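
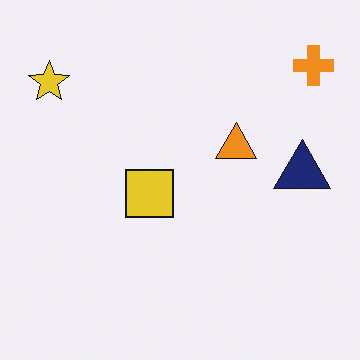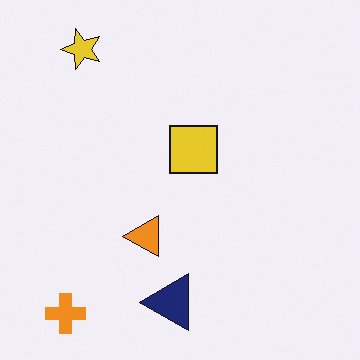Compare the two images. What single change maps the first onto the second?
It was transposed (reflected across the top-left ↔ bottom-right diagonal).

Shapes have swapped their row and column positions — what was in the top-right is now in the bottom-left — a diagonal reflection.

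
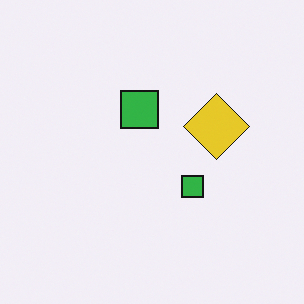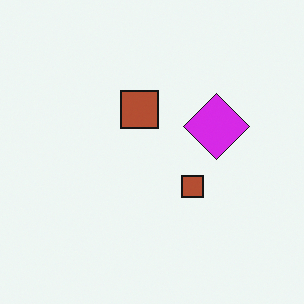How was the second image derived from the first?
The second image is the first hue-shifted by a large amount.

Every shape's color has rotated by the same amount around the hue wheel — a uniform hue shift.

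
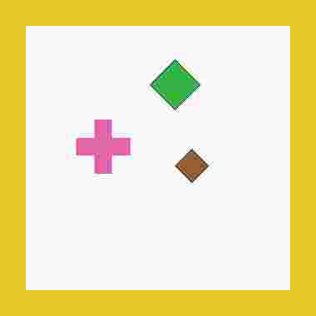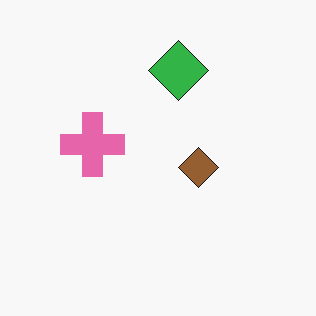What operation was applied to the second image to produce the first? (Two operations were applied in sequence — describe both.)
Degraded with heavy JPEG compression, then framed with a yellow border.

Blocky 8×8 compression artifacts appear around shape edges and the flat background shows ringing — characteristic JPEG degradation. A solid yellow frame runs around the edge of the first image, with the content slightly shrunk inside it.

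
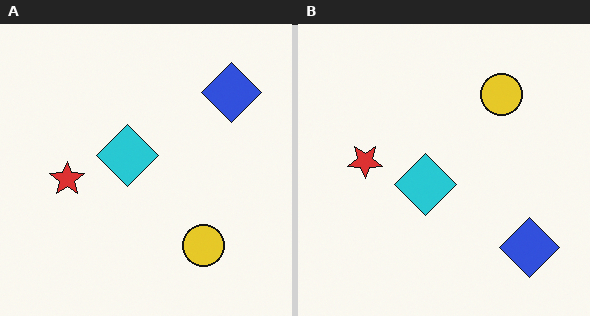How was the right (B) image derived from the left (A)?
Flipped vertically (top ↔ bottom).

The blue diamond is in the top-right of the left (A) image and the bottom-right of the right (B) — shapes on opposite sides of the horizontal midline have swapped in a mirror flip.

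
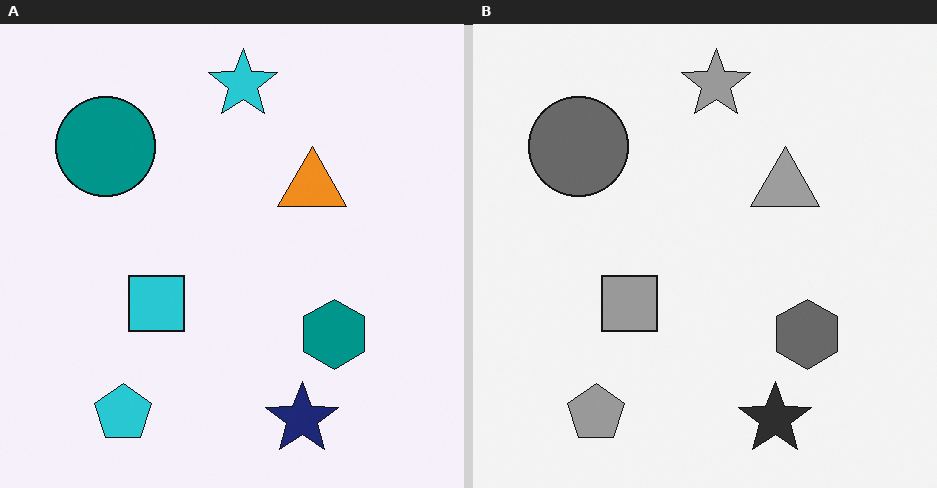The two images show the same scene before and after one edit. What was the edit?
The transformation is: converted to grayscale.

All color is removed — every shape is now a shade of grey.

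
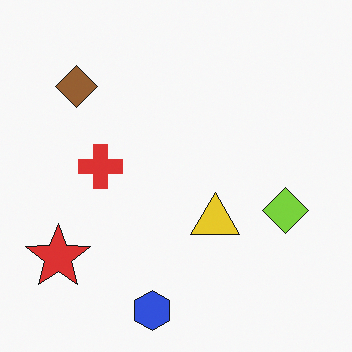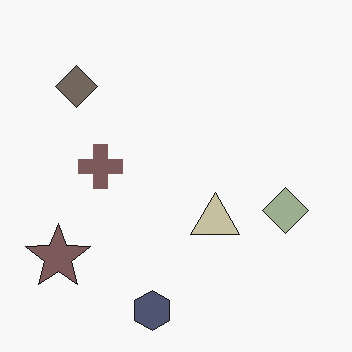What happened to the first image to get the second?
The second image is the first heavily desaturated.

All colors are more muted and greyish — a global saturation change.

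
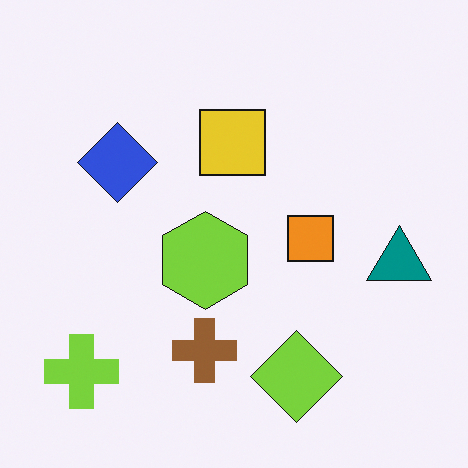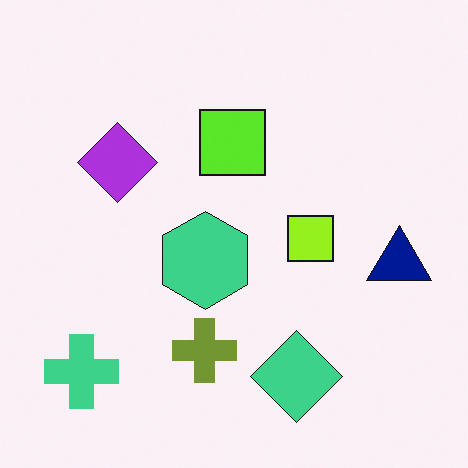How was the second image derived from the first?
This is the original image hue-shifted slightly.

Every shape's color has rotated by the same amount around the hue wheel — a uniform hue shift.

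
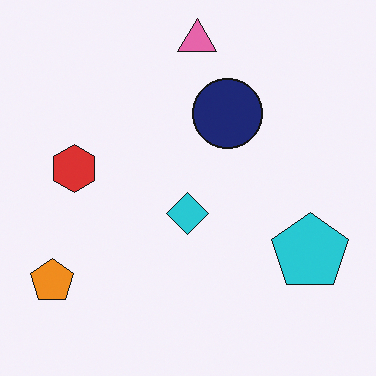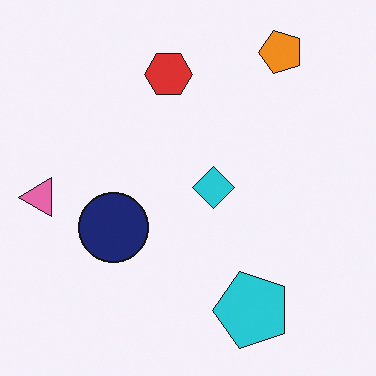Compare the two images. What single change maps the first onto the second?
The transformation is: transposed (reflected across the top-left ↔ bottom-right diagonal).

Shapes have swapped their row and column positions — what was in the top-right is now in the bottom-left — a diagonal reflection.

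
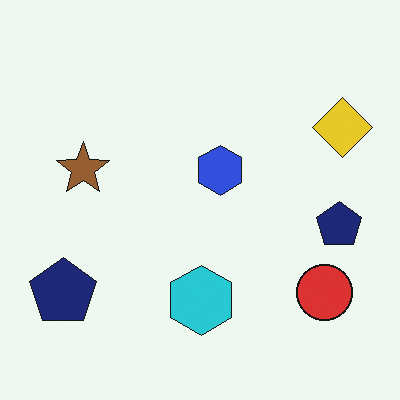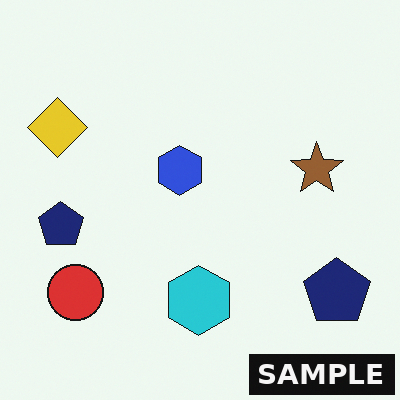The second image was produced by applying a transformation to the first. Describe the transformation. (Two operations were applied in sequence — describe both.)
It was flipped horizontally (left ↔ right), then watermarked with the text "SAMPLE" in the lower-right corner.

The yellow diamond is in the top-right of the first image and the top-left of the second — shapes on opposite sides of the vertical midline have swapped in a mirror flip. A dark label reading "SAMPLE" appears in the lower-right corner.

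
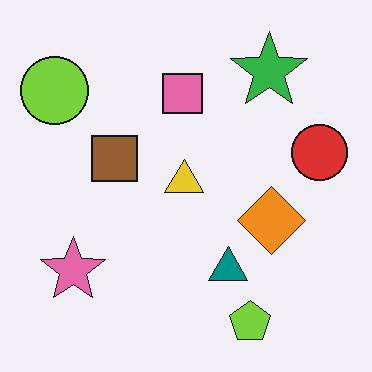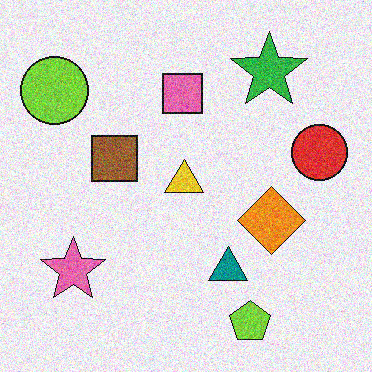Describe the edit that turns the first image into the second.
The transformation is: degraded with moderate additive noise.

Random speckle covers the whole image, including the flat background.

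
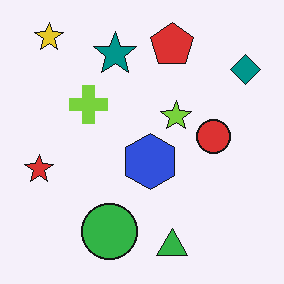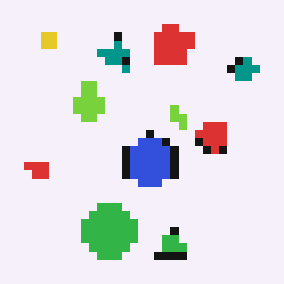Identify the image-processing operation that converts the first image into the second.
Pixelated into visible square blocks.

Shapes are reduced to large square blocks; fine edges and outlines are lost — a downscale-then-upscale (mosaic) effect.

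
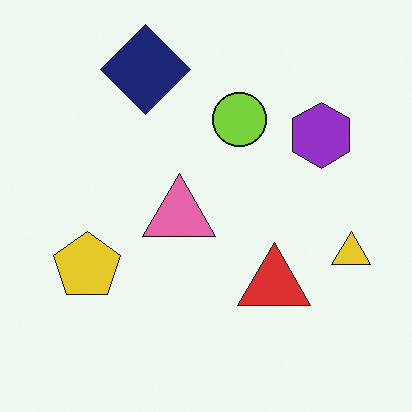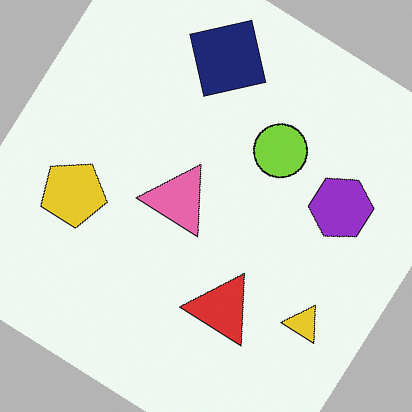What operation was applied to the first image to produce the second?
The transformation is: rotated clockwise by a large amount — several tens of degrees.

Every shape is tilted by the same angle and the image corners show triangular fill wedges — a whole-image rotation by a non-right angle.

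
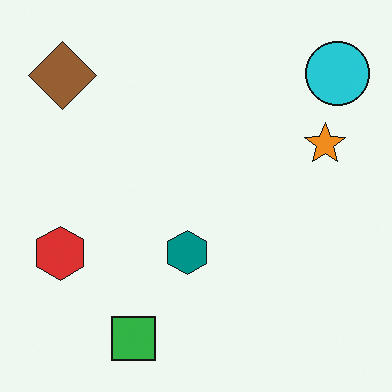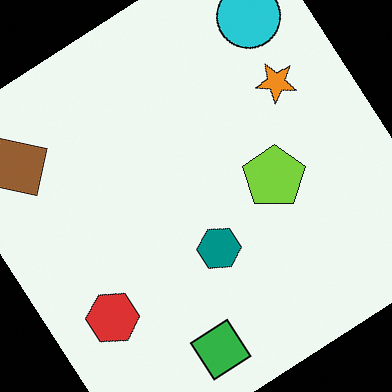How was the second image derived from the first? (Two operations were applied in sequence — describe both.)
This is the original image rotated counter-clockwise by a large amount — several tens of degrees, then overlaid with an additional lime pentagon.

Every shape is tilted by the same angle and the image corners show triangular fill wedges — a whole-image rotation by a non-right angle. A lime pentagon appears in the second image that is absent from the first.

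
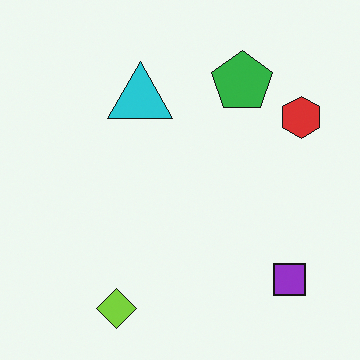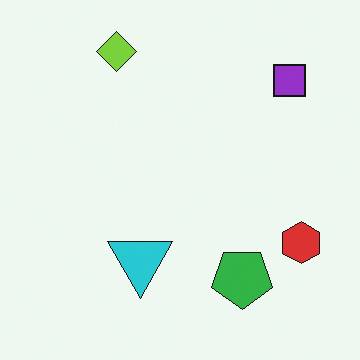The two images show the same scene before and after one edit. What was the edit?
The image was flipped vertically (top ↔ bottom).

The lime diamond is in the bottom-left of the first image and the top-left of the second — shapes on opposite sides of the horizontal midline have swapped in a mirror flip.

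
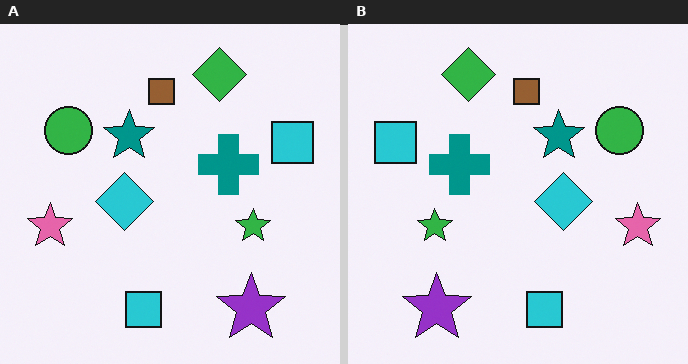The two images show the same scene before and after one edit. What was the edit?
Flipped horizontally (left ↔ right).

The pink star is in the left of the left (A) image and the right of the right (B) — shapes on opposite sides of the vertical midline have swapped in a mirror flip.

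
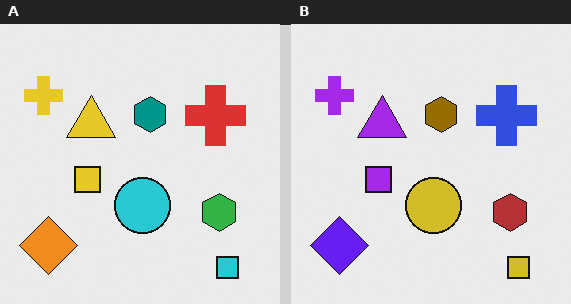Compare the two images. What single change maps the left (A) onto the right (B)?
The right (B) image is the left (A) hue-shifted by a large amount.

Every shape's color has rotated by the same amount around the hue wheel — a uniform hue shift.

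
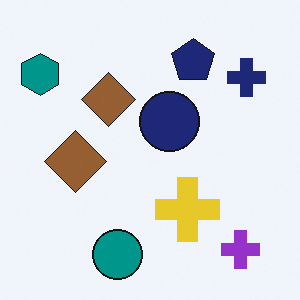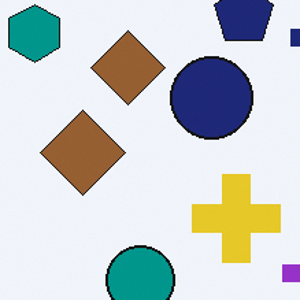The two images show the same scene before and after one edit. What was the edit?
This is the original image cropped slightly and scaled back up.

The visible shapes are larger and the field of view is narrower; shapes near the original edges may be partly or wholly outside the frame — a crop-and-rescale.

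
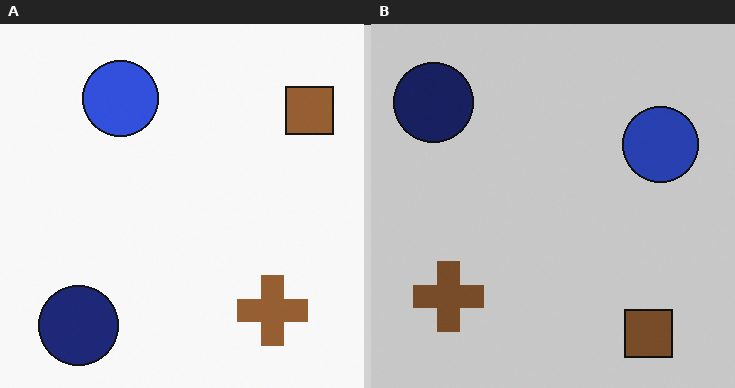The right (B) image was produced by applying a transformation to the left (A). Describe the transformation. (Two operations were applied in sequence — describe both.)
This is the original image rotated 90° clockwise, then slightly darkened.

The brown square sits in the top-right of the left (A) image and the bottom-right of the right (B) — consistent with a whole-image 90° clockwise rotation. Every pixel — background and shapes alike — is uniformly darkened.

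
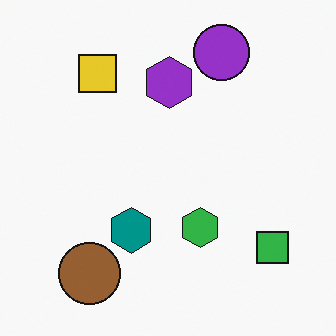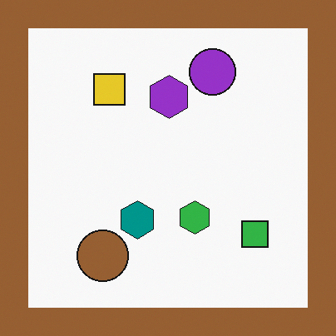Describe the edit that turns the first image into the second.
It was framed with a brown border.

A solid brown frame runs around the edge of the second image, with the content slightly shrunk inside it.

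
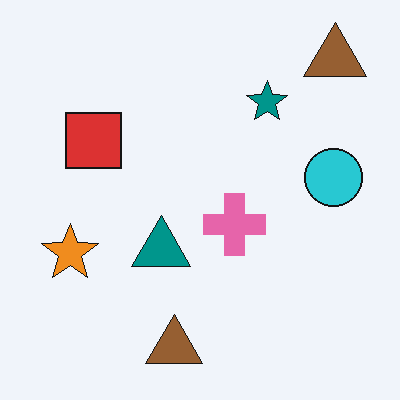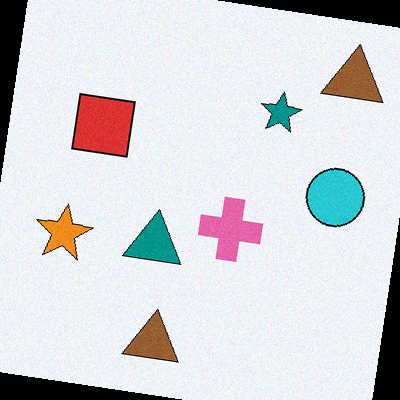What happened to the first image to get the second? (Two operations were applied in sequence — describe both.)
Degraded with a light layer of grain, then rotated clockwise by a slight angle.

Random speckle covers the whole image, including the flat background. Every shape is tilted by the same angle and the image corners show triangular fill wedges — a whole-image rotation by a non-right angle.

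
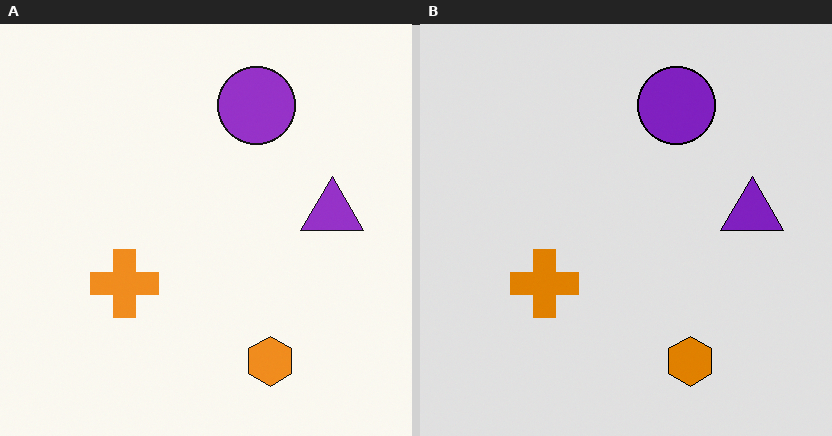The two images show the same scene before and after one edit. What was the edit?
This is the original image posterized to a reduced palette.

Each flat color has snapped to a coarser quantized level — most visibly, the near-white background has dropped to a flat grey.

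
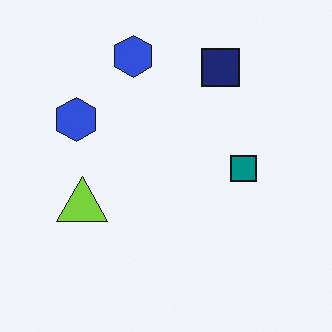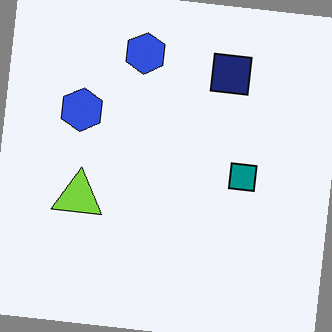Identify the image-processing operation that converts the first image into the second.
The image was rotated clockwise by a few degrees.

Every shape is tilted by the same angle and the image corners show triangular fill wedges — a whole-image rotation by a non-right angle.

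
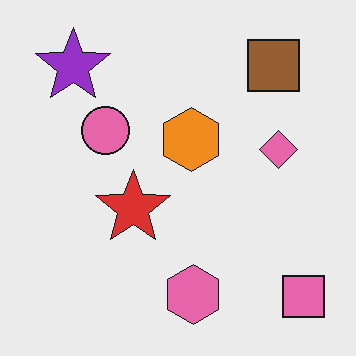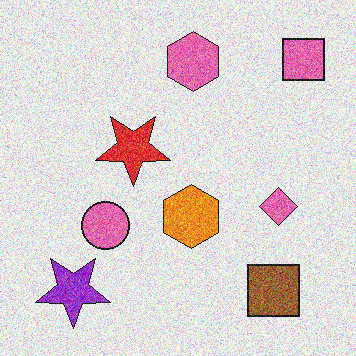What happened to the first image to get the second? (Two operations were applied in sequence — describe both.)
This is the original image degraded with a thick layer of grain, then flipped vertically (top ↔ bottom).

Random speckle covers the whole image, including the flat background. The pink square is in the bottom-right of the first image and the top-right of the second — shapes on opposite sides of the horizontal midline have swapped in a mirror flip.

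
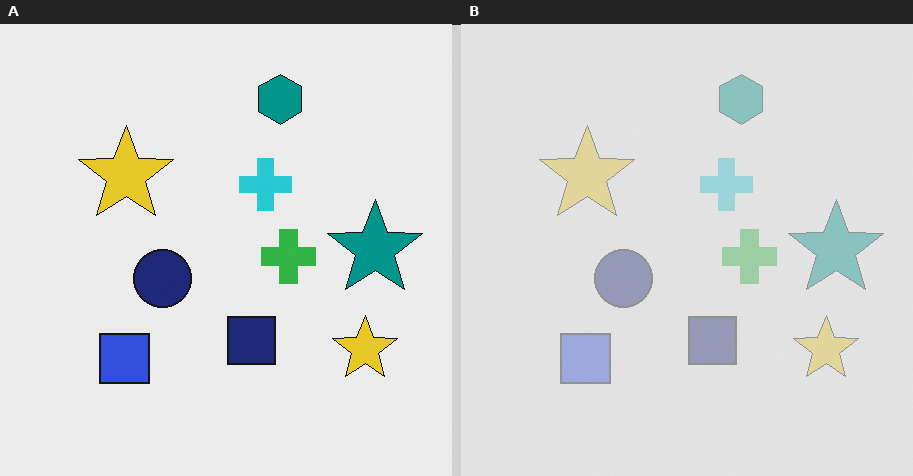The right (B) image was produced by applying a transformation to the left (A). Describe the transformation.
The transformation is: washed out (contrast reduced).

Tones are pushed toward mid-grey across the whole image — a global contrast change.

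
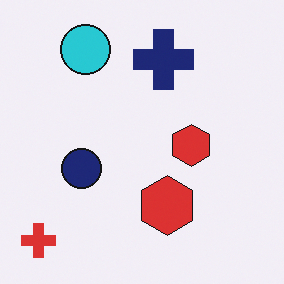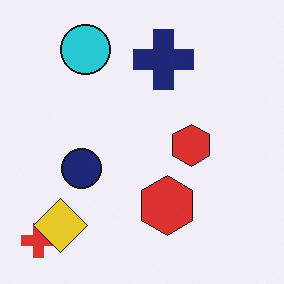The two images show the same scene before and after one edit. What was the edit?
This is the original image overlaid with an additional yellow diamond.

A yellow diamond appears in the second image that is absent from the first.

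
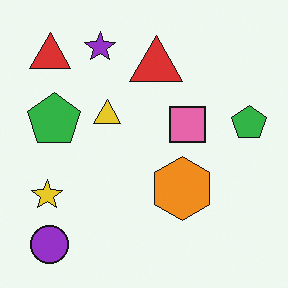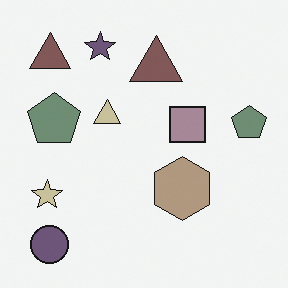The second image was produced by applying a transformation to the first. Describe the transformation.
Made much more muted (saturation change).

All colors are more muted and greyish — a global saturation change.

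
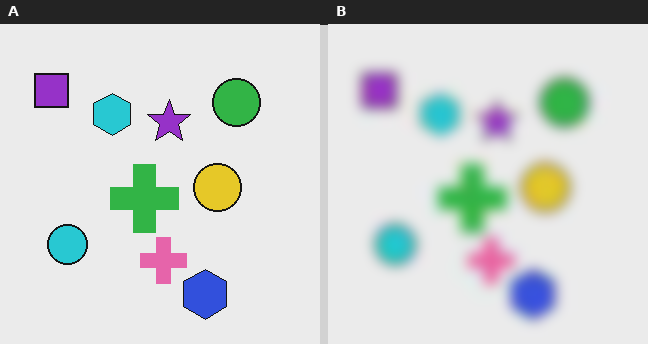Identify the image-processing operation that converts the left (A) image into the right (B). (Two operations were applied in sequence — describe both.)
The right (B) image is the left (A) heavily JPEG-compressed with obvious blocking artifacts, then strongly gaussian-blurred.

Blocky 8×8 compression artifacts appear around shape edges and the flat background shows ringing — characteristic JPEG degradation. Shape edges and outlines are uniformly softened across the whole image.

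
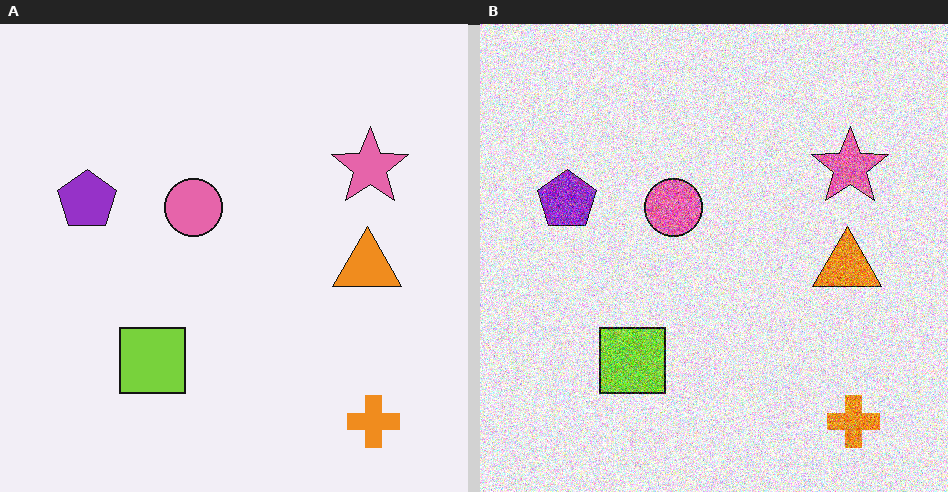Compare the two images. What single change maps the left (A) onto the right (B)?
Degraded with strong gaussian noise.

Random speckle covers the whole image, including the flat background.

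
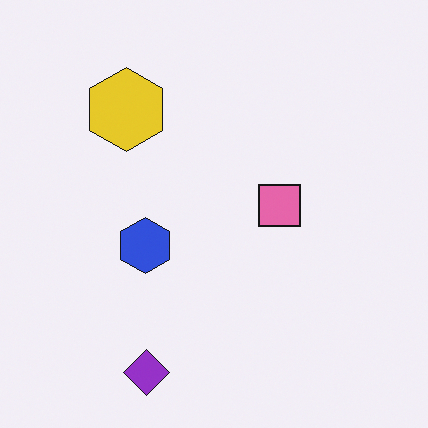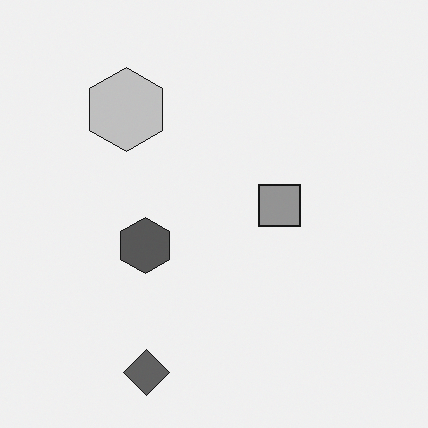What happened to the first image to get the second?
The image was converted to grayscale.

All color is removed — every shape is now a shade of grey.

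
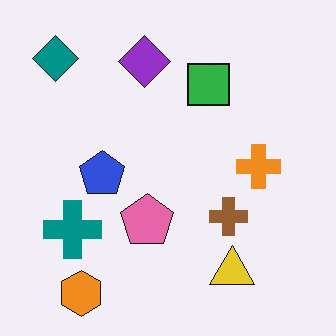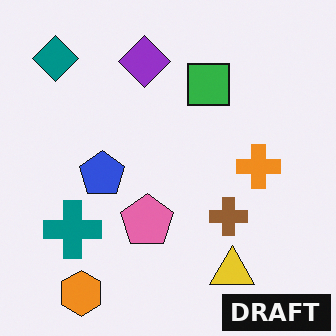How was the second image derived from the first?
The transformation is: watermarked with the text "DRAFT" in the lower-right corner.

A dark label reading "DRAFT" appears in the lower-right corner.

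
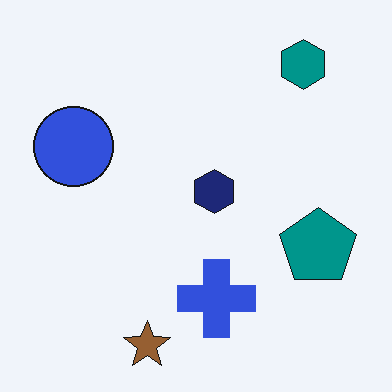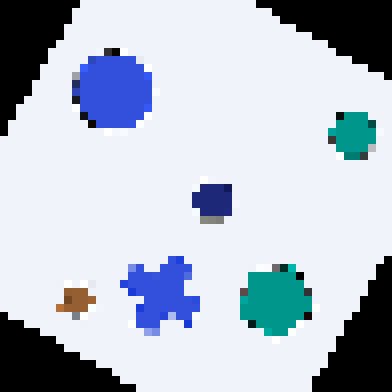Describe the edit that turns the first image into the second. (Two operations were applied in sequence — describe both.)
The image was rotated clockwise by a clearly visible amount, then pixelated into visible square blocks.

Every shape is tilted by the same angle and the image corners show triangular fill wedges — a whole-image rotation by a non-right angle. Shapes are reduced to large square blocks; fine edges and outlines are lost — a downscale-then-upscale (mosaic) effect.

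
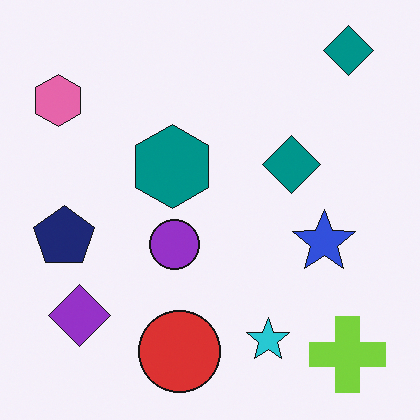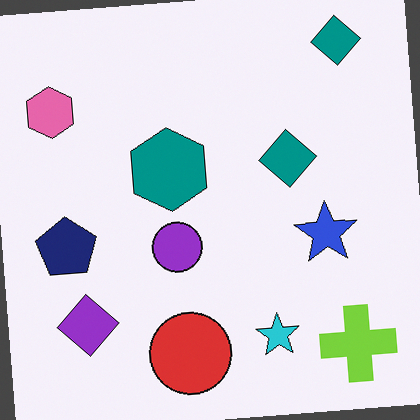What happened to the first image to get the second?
The image was rotated counter-clockwise by a small amount.

Every shape is tilted by the same angle and the image corners show triangular fill wedges — a whole-image rotation by a non-right angle.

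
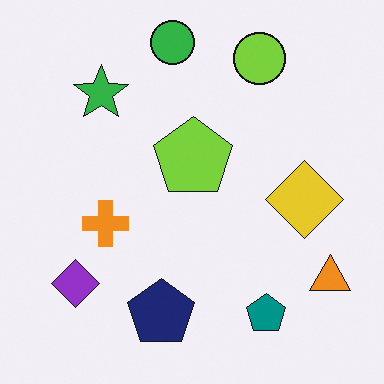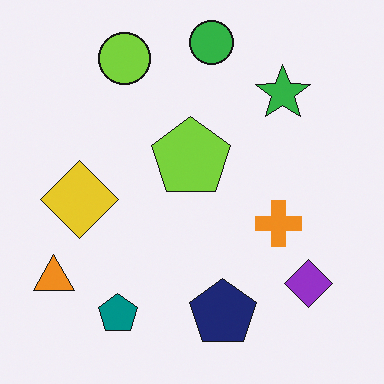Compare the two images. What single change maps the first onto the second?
The image was flipped horizontally (left ↔ right).

The orange triangle is in the bottom-right of the first image and the bottom-left of the second — shapes on opposite sides of the vertical midline have swapped in a mirror flip.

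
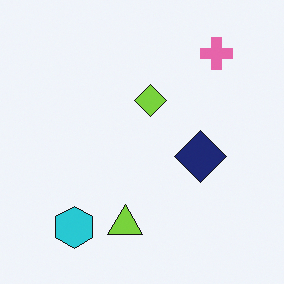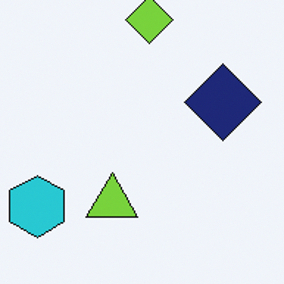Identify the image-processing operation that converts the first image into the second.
The transformation is: cropped to a modestly smaller region and rescaled.

The visible shapes are larger and the field of view is narrower; shapes near the original edges may be partly or wholly outside the frame — a crop-and-rescale.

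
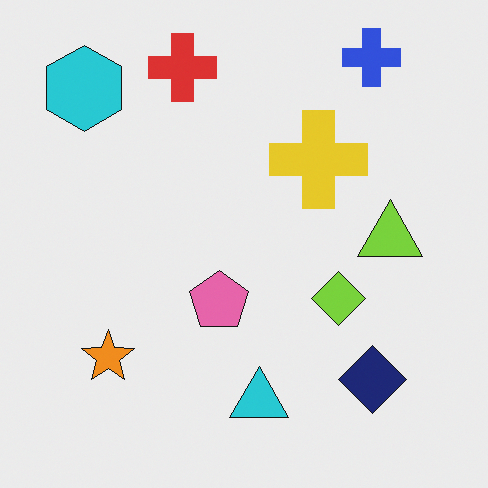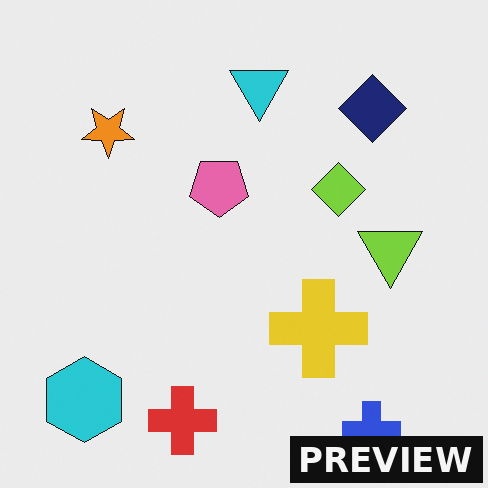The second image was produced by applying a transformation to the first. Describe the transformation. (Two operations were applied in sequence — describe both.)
This is the original image flipped vertically (top ↔ bottom), then watermarked with the text "PREVIEW" in the lower-right corner.

The blue cross is in the top-right of the first image and the bottom-right of the second — shapes on opposite sides of the horizontal midline have swapped in a mirror flip. A dark label reading "PREVIEW" appears in the lower-right corner.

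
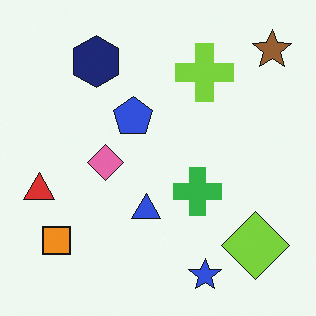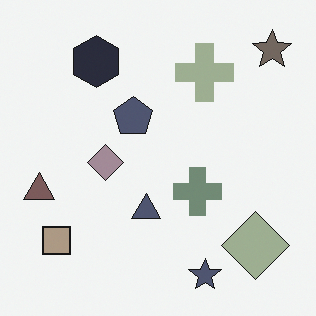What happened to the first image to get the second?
The transformation is: heavily desaturated.

All colors are more muted and greyish — a global saturation change.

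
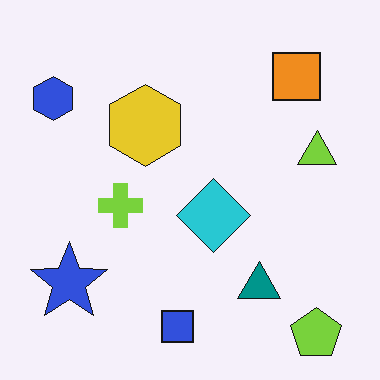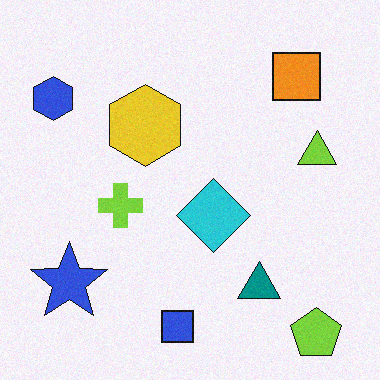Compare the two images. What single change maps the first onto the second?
It was degraded with a light layer of grain.

Random speckle covers the whole image, including the flat background.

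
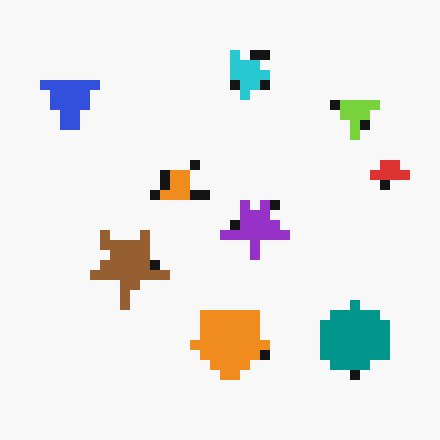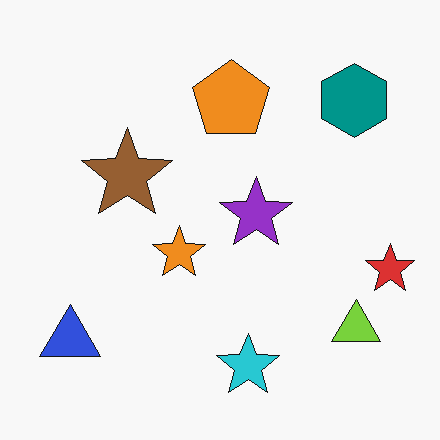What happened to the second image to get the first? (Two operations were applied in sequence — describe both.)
Flipped vertically (top ↔ bottom), then heavily pixelated into large blocks.

The cyan star is in the bottom of the second image and the top of the first — shapes on opposite sides of the horizontal midline have swapped in a mirror flip. Shapes are reduced to large square blocks; fine edges and outlines are lost — a downscale-then-upscale (mosaic) effect.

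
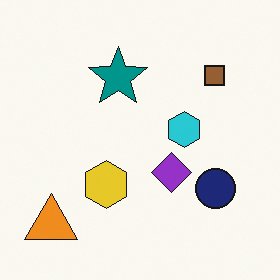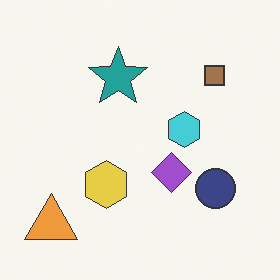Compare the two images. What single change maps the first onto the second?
It was given slightly reduced contrast.

Tones are pushed toward mid-grey across the whole image — a global contrast change.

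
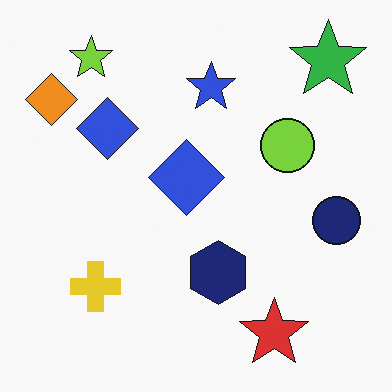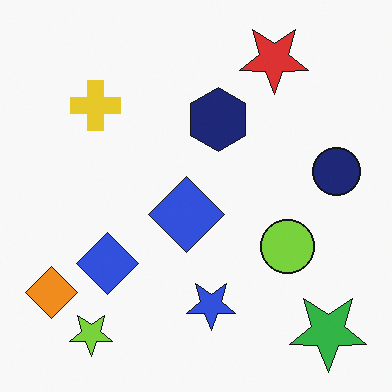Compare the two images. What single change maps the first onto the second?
It was flipped vertically (top ↔ bottom).

The lime star is in the top-left of the first image and the bottom-left of the second — shapes on opposite sides of the horizontal midline have swapped in a mirror flip.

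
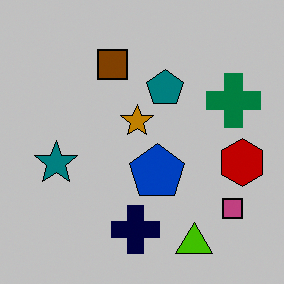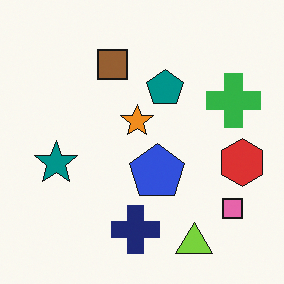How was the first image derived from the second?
The transformation is: heavily posterized to just a handful of flat colors.

Each flat color has snapped to a coarser quantized level — most visibly, the near-white background has dropped to a flat grey.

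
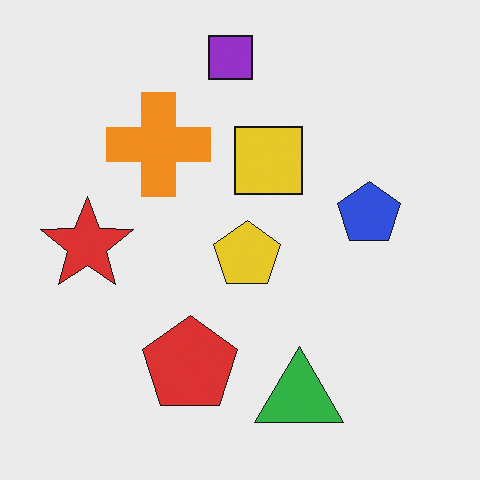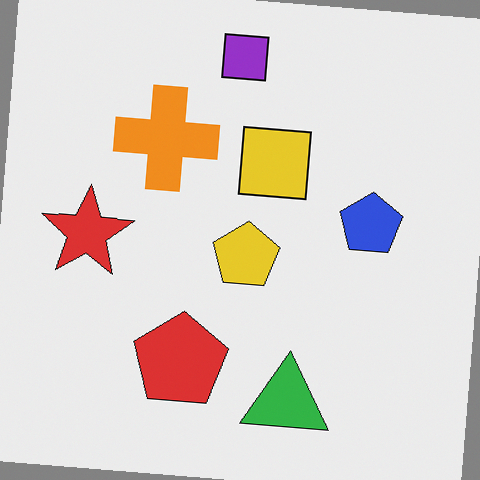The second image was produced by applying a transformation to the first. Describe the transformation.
The image was rotated clockwise by a few degrees.

Every shape is tilted by the same angle and the image corners show triangular fill wedges — a whole-image rotation by a non-right angle.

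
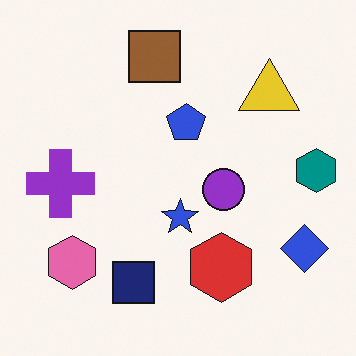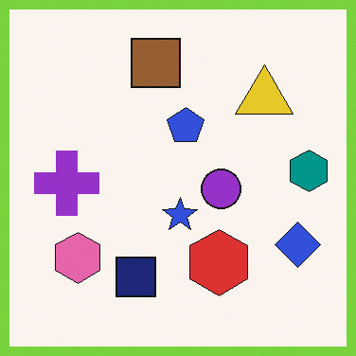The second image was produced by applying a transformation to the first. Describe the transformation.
The second image is the first framed with a lime border.

A solid lime frame runs around the edge of the second image, with the content slightly shrunk inside it.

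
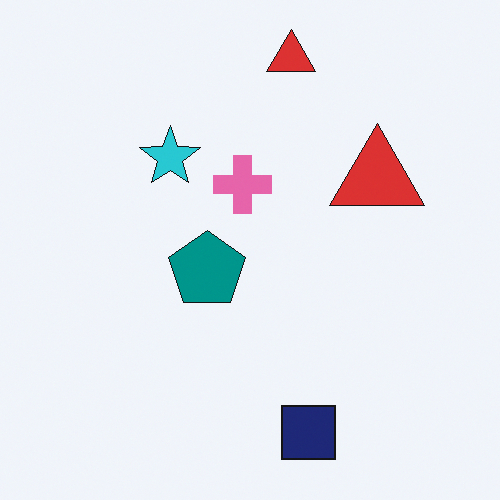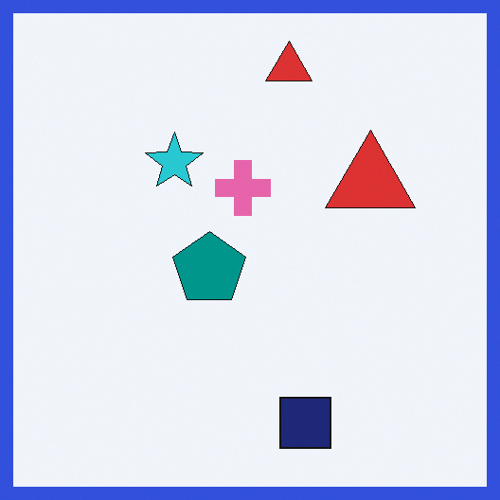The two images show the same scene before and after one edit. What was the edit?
This is the original image framed with a blue border.

A solid blue frame runs around the edge of the second image, with the content slightly shrunk inside it.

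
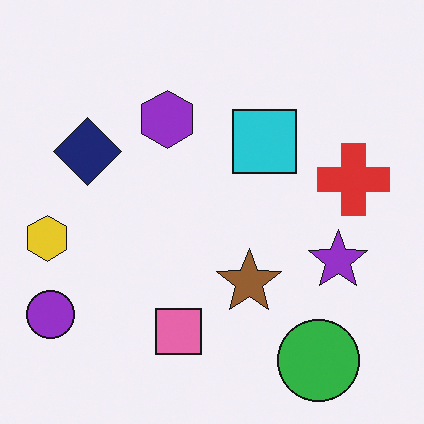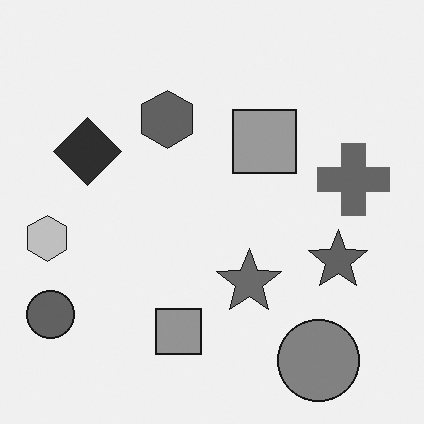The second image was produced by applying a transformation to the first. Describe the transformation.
The image was converted to grayscale.

All color is removed — every shape is now a shade of grey.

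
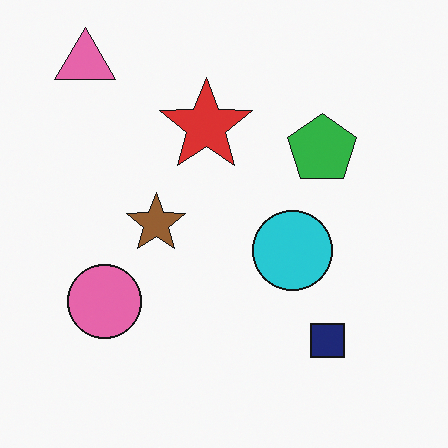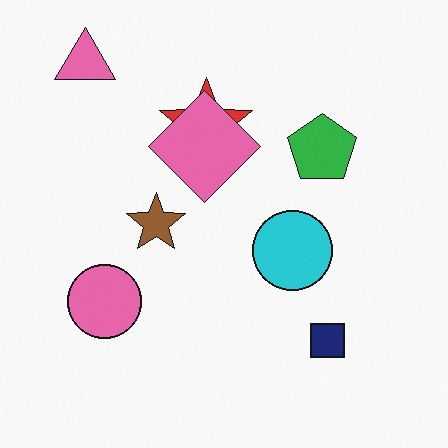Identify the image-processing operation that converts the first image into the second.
The transformation is: overlaid with an additional pink diamond.

A pink diamond appears in the second image that is absent from the first.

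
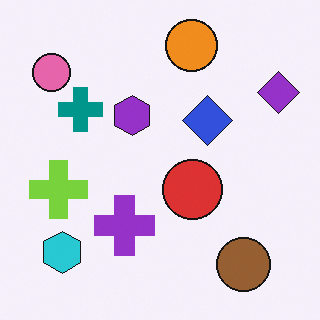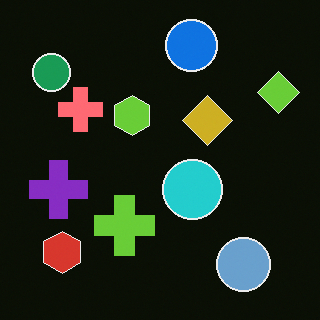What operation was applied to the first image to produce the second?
The second image is the first color-inverted (negative).

The light background has become dark and every shape's color is its complement — a photographic negative.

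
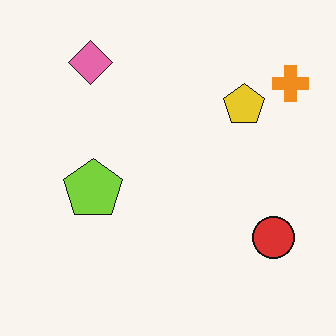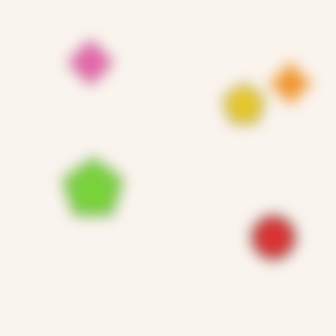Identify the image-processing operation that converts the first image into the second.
It was heavily blurred.

Shape edges and outlines are uniformly softened across the whole image.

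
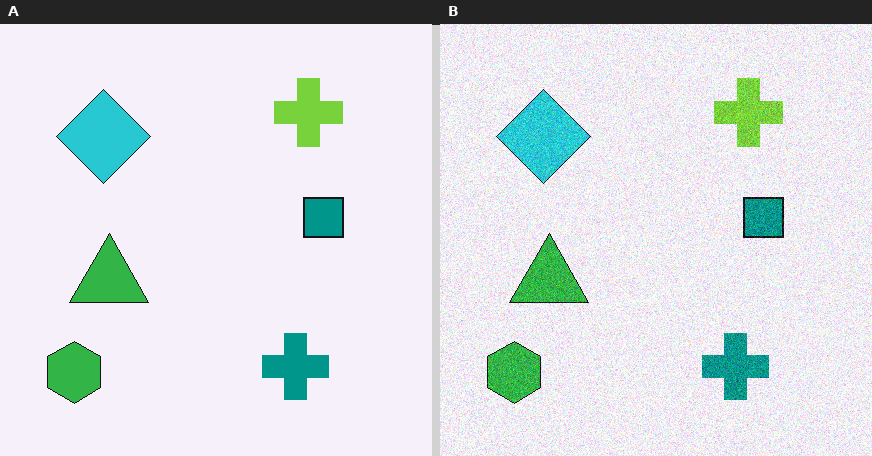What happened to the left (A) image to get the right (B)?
Degraded with visible gaussian noise.

Random speckle covers the whole image, including the flat background.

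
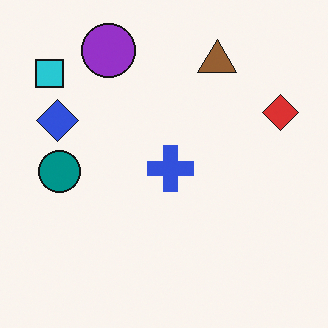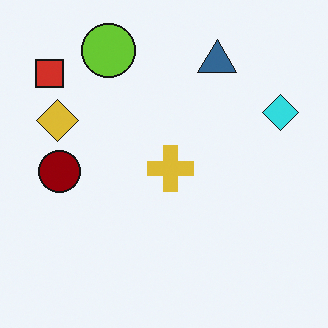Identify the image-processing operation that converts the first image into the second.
The second image is the first hue-shifted through roughly half the color wheel.

Every shape's color has rotated by the same amount around the hue wheel — a uniform hue shift.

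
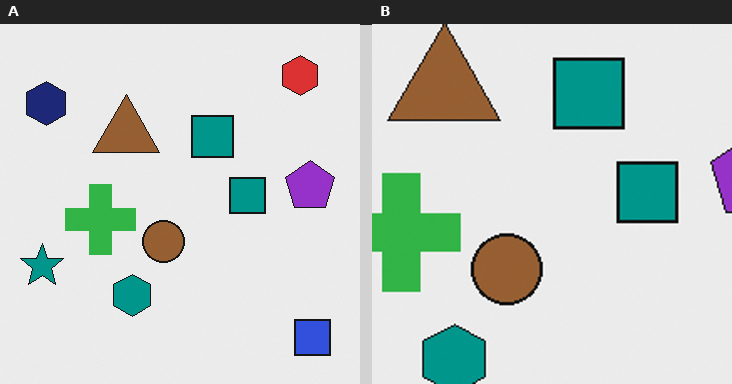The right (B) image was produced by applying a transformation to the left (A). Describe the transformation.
The image was cropped to a noticeably smaller region and rescaled.

The visible shapes are larger and the field of view is narrower; shapes near the original edges may be partly or wholly outside the frame — a crop-and-rescale.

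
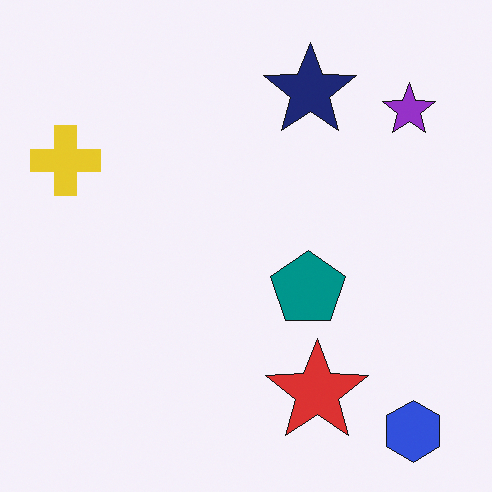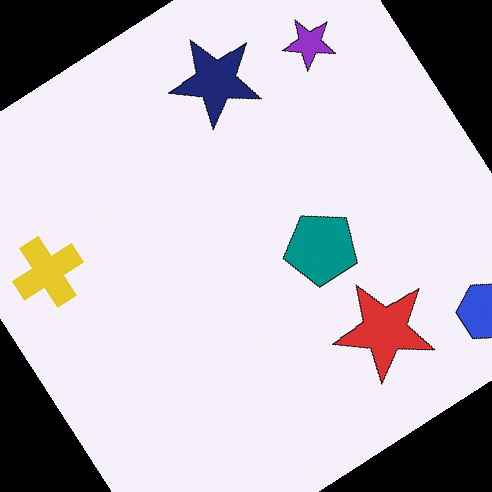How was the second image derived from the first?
It was rotated counter-clockwise by a large amount — several tens of degrees.

Every shape is tilted by the same angle and the image corners show triangular fill wedges — a whole-image rotation by a non-right angle.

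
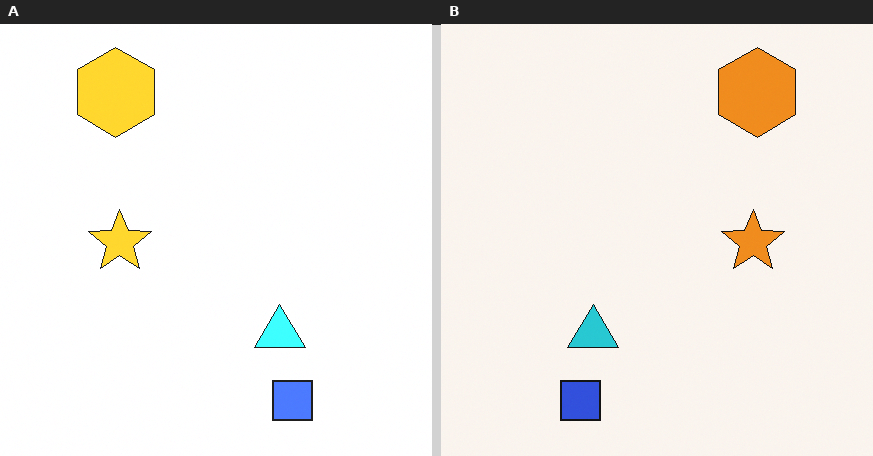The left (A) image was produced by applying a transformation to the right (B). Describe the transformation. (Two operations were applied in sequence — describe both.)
It was flipped horizontally (left ↔ right), then noticeably brightened.

The orange hexagon is in the top-right of the right (B) image and the top-left of the left (A) — shapes on opposite sides of the vertical midline have swapped in a mirror flip. Every pixel — background and shapes alike — is uniformly brightened.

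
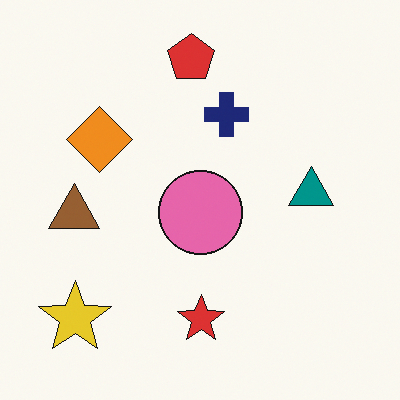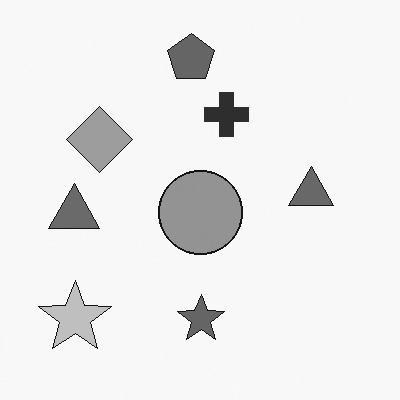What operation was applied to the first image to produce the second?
The image was converted to grayscale.

All color is removed — every shape is now a shade of grey.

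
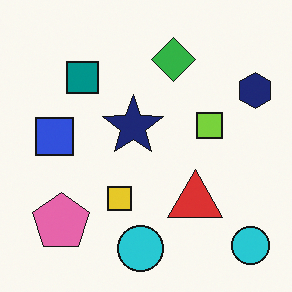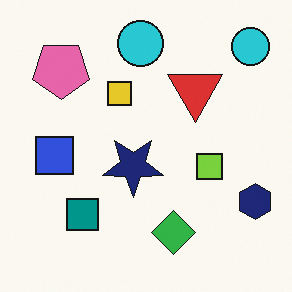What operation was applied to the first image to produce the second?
The transformation is: flipped vertically (top ↔ bottom).

The green diamond is in the top of the first image and the bottom of the second — shapes on opposite sides of the horizontal midline have swapped in a mirror flip.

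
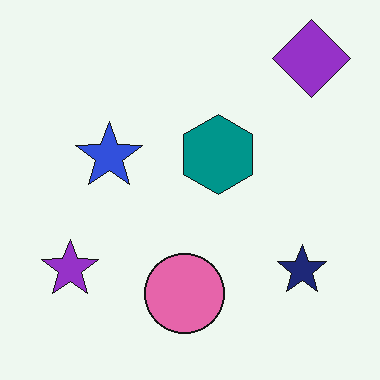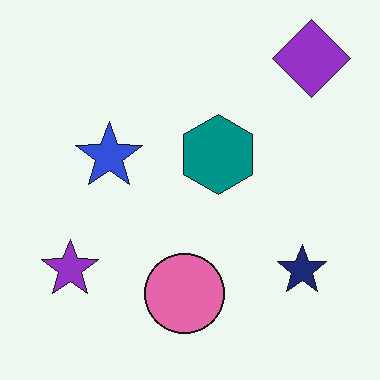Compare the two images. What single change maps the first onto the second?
This is the original image given moderate JPEG compression.

Blocky 8×8 compression artifacts appear around shape edges and the flat background shows ringing — characteristic JPEG degradation.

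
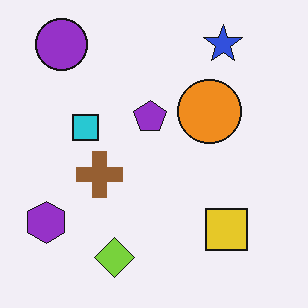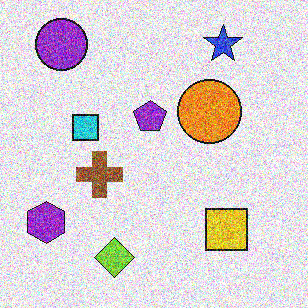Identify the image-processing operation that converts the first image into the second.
The image was degraded with heavy additive noise.

Random speckle covers the whole image, including the flat background.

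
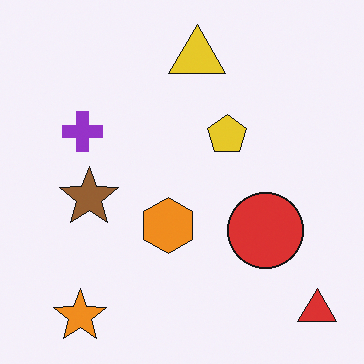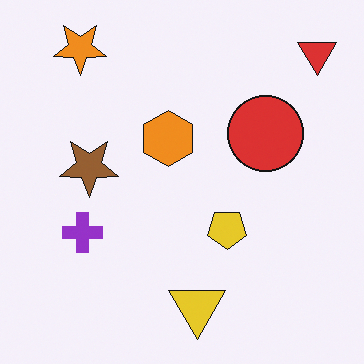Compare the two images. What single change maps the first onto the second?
It was flipped vertically (top ↔ bottom).

The orange star is in the bottom-left of the first image and the top-left of the second — shapes on opposite sides of the horizontal midline have swapped in a mirror flip.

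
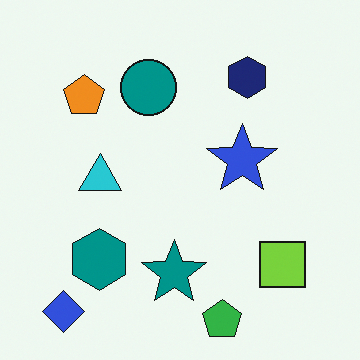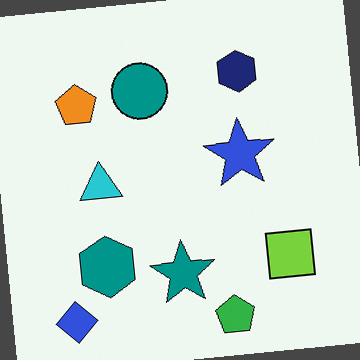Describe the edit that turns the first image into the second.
Rotated counter-clockwise by a slight angle.

Every shape is tilted by the same angle and the image corners show triangular fill wedges — a whole-image rotation by a non-right angle.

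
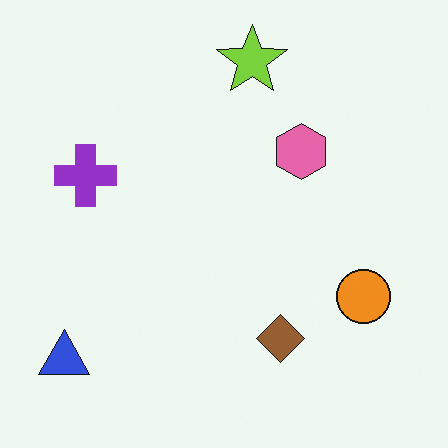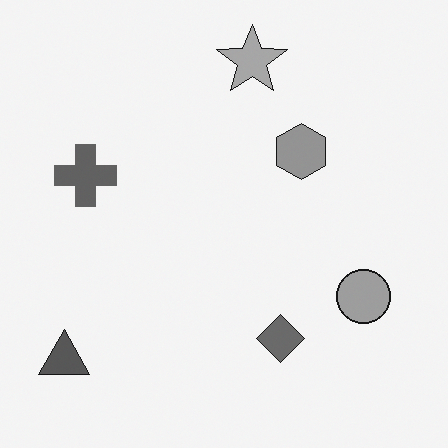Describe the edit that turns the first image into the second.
It was converted to grayscale.

All color is removed — every shape is now a shade of grey.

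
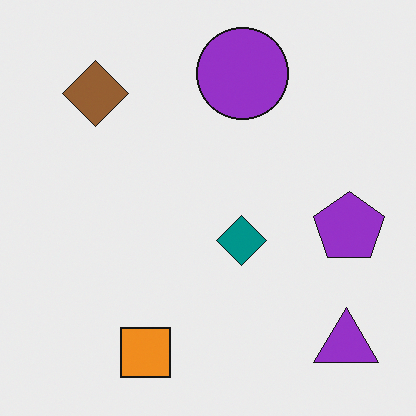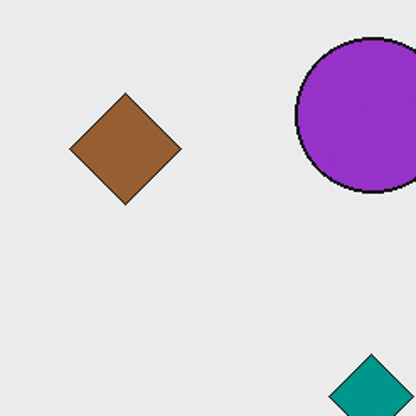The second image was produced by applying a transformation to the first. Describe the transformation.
This is the original image cropped tightly and scaled back up.

The visible shapes are larger and the field of view is narrower; shapes near the original edges may be partly or wholly outside the frame — a crop-and-rescale.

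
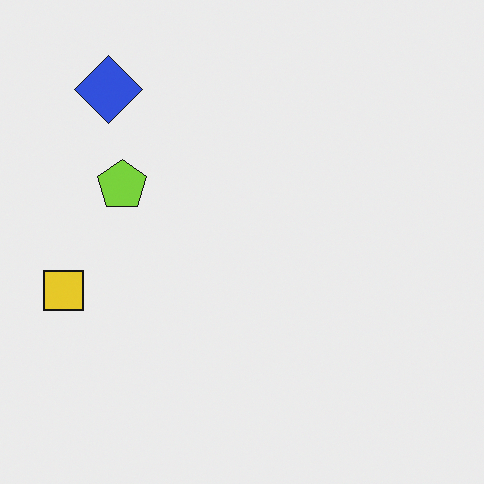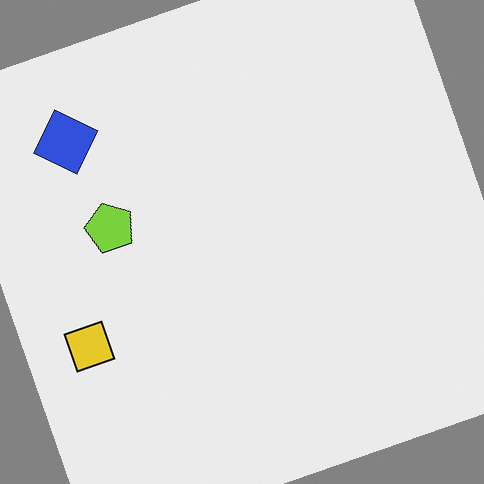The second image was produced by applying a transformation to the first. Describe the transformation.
The image was rotated counter-clockwise by a moderate amount.

Every shape is tilted by the same angle and the image corners show triangular fill wedges — a whole-image rotation by a non-right angle.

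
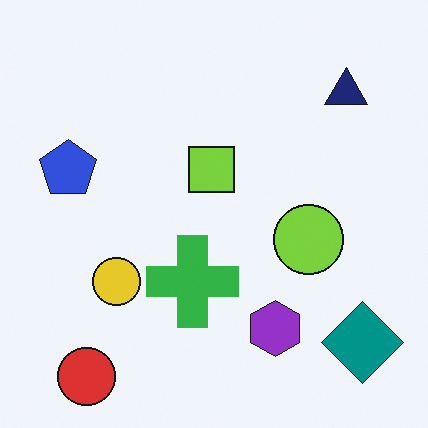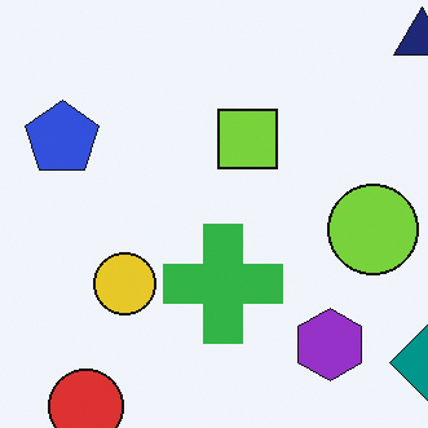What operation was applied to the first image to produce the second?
The second image is the first cropped slightly and scaled back up.

The visible shapes are larger and the field of view is narrower; shapes near the original edges may be partly or wholly outside the frame — a crop-and-rescale.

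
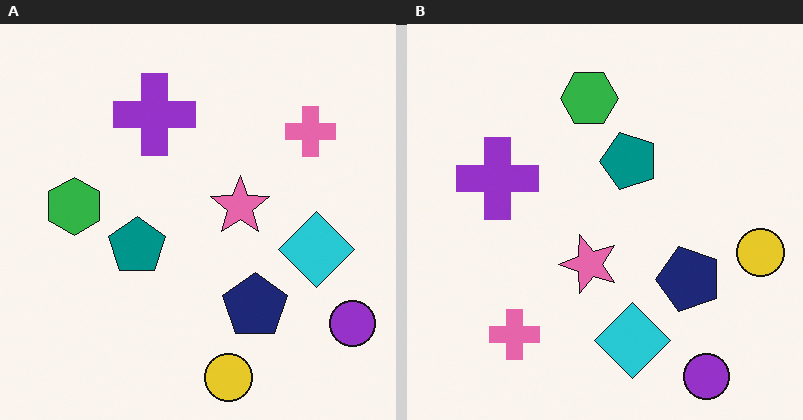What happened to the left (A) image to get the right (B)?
The image was transposed (reflected across the top-left ↔ bottom-right diagonal).

Shapes have swapped their row and column positions — what was in the top-right is now in the bottom-left — a diagonal reflection.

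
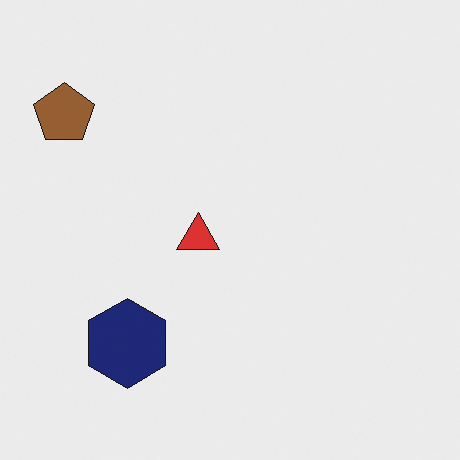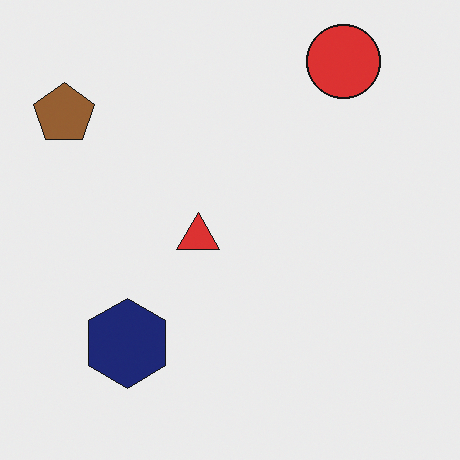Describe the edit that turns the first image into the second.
It was overlaid with an additional red circle.

A red circle appears in the second image that is absent from the first.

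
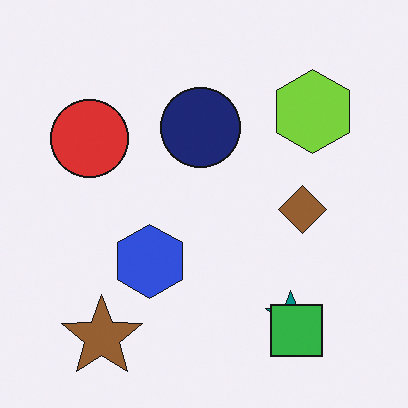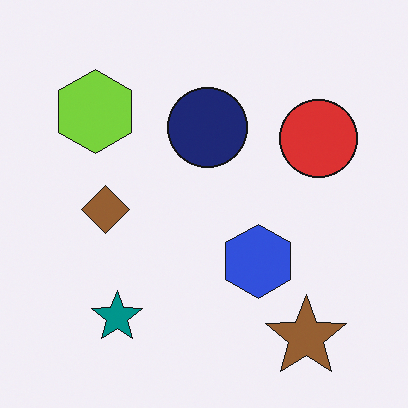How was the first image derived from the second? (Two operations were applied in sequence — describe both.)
This is the original image flipped horizontally (left ↔ right), then overlaid with an additional green square.

The red circle is in the right of the second image and the left of the first — shapes on opposite sides of the vertical midline have swapped in a mirror flip. A green square appears in the first image that is absent from the second.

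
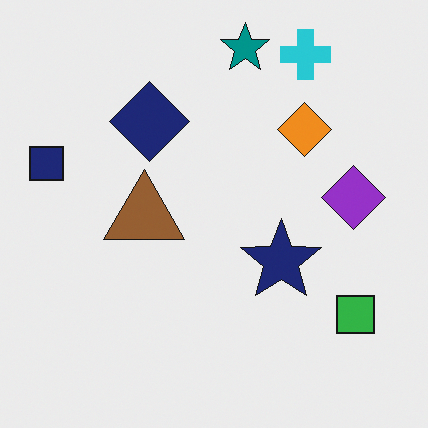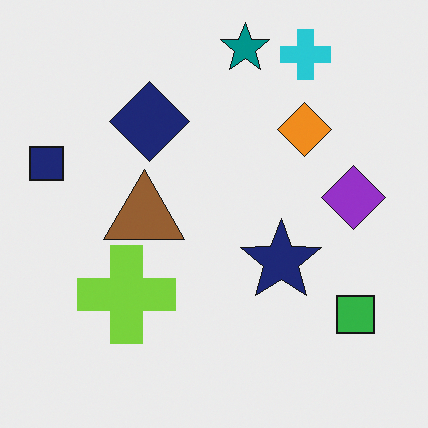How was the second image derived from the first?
It was overlaid with an additional lime cross.

A lime cross appears in the second image that is absent from the first.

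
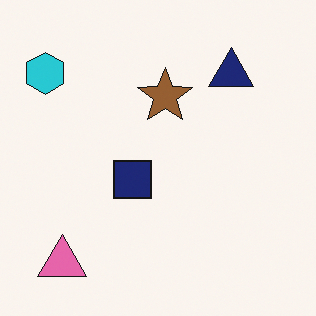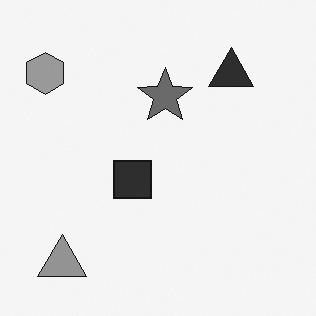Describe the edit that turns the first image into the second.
Converted to grayscale.

All color is removed — every shape is now a shade of grey.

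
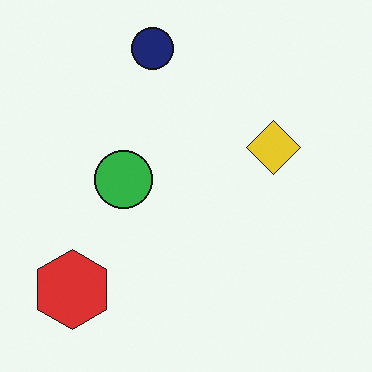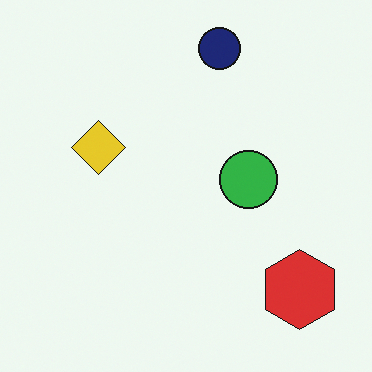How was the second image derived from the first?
The second image is the first flipped horizontally (left ↔ right).

The red hexagon is in the bottom-left of the first image and the bottom-right of the second — shapes on opposite sides of the vertical midline have swapped in a mirror flip.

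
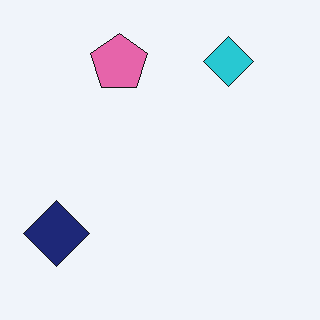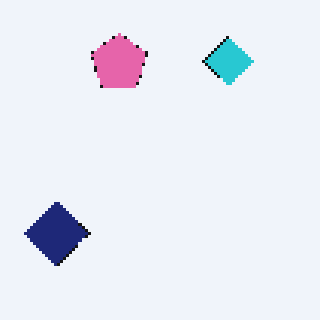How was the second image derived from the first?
Lightly pixelated (a mild mosaic effect).

Shapes are reduced to large square blocks; fine edges and outlines are lost — a downscale-then-upscale (mosaic) effect.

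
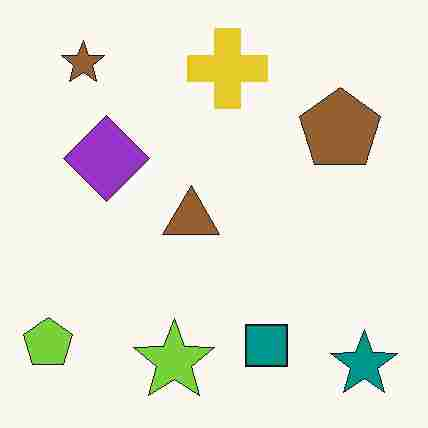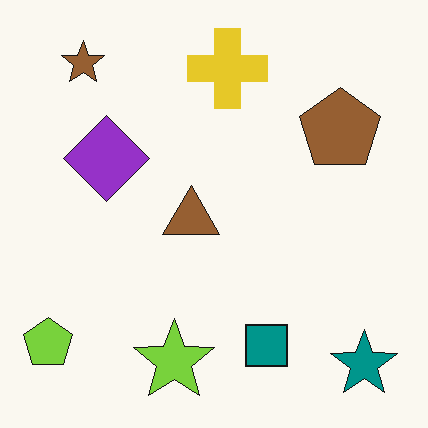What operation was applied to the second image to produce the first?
The first image is the second degraded with heavy JPEG compression.

Blocky 8×8 compression artifacts appear around shape edges and the flat background shows ringing — characteristic JPEG degradation.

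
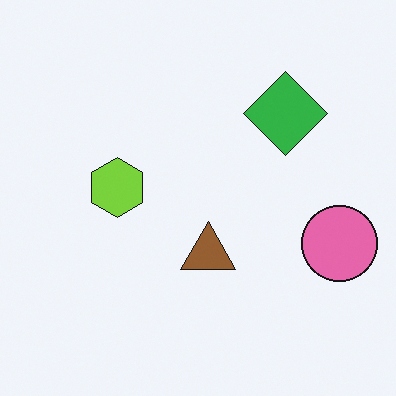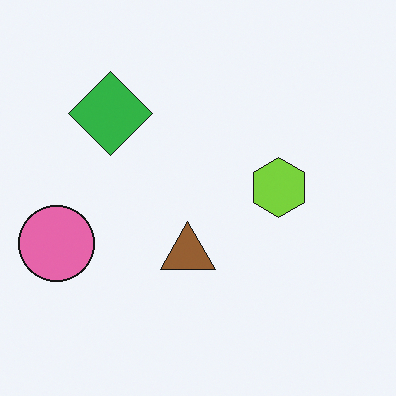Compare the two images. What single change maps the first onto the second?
The second image is the first flipped horizontally (left ↔ right).

The pink circle is in the right of the first image and the left of the second — shapes on opposite sides of the vertical midline have swapped in a mirror flip.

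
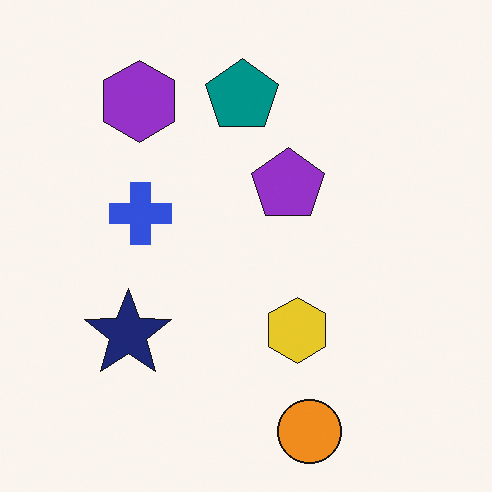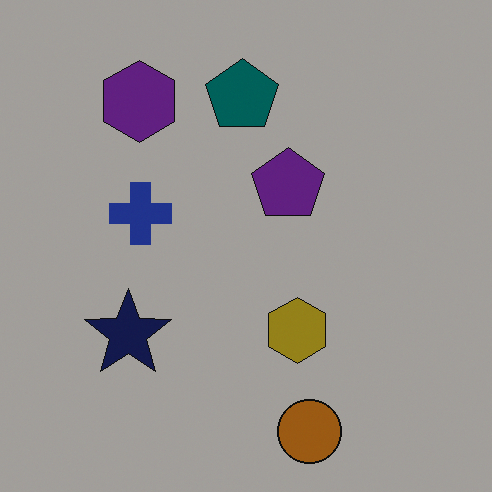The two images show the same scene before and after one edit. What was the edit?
It was noticeably darkened.

Every pixel — background and shapes alike — is uniformly darkened.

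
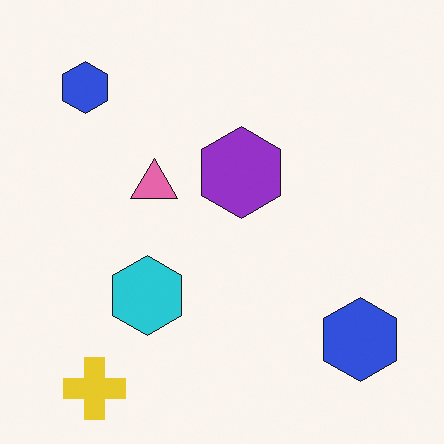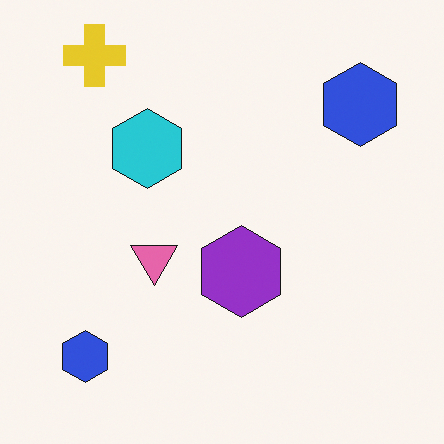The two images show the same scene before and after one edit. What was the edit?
The second image is the first flipped vertically (top ↔ bottom).

The yellow cross is in the bottom-left of the first image and the top-left of the second — shapes on opposite sides of the horizontal midline have swapped in a mirror flip.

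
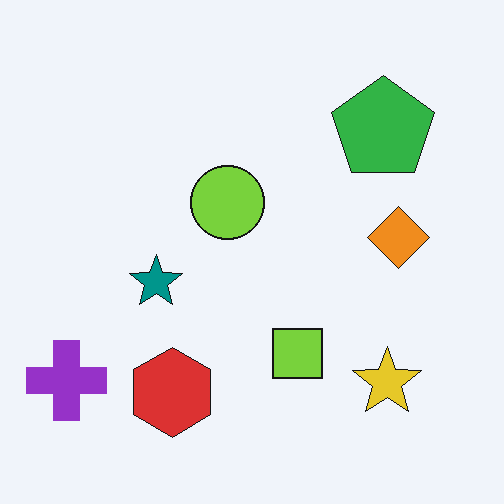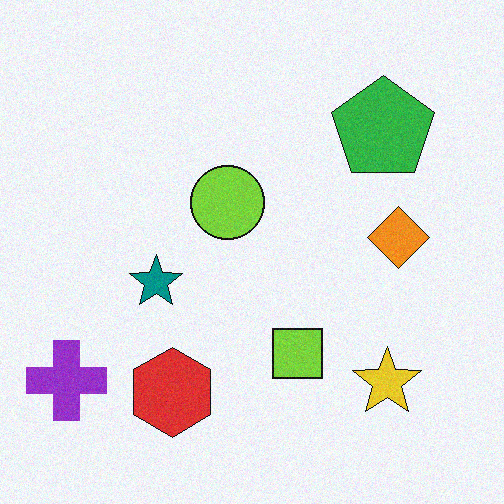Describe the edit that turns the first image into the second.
Degraded with subtle gaussian noise.

Random speckle covers the whole image, including the flat background.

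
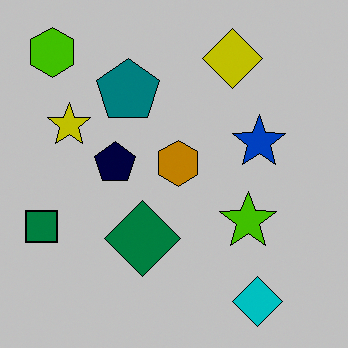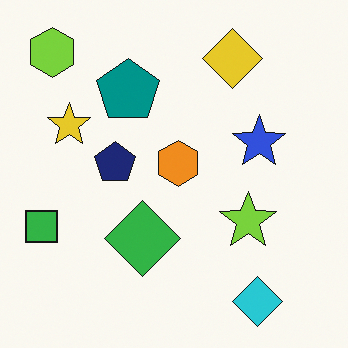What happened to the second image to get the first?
The first image is the second heavily posterized to just a handful of flat colors.

Each flat color has snapped to a coarser quantized level — most visibly, the near-white background has dropped to a flat grey.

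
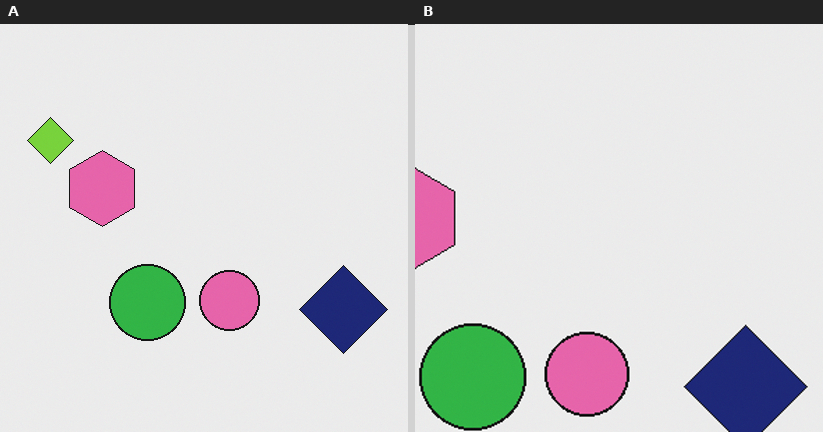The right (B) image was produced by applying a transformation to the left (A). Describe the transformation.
The image was cropped to a modestly smaller region and rescaled.

The visible shapes are larger and the field of view is narrower; shapes near the original edges may be partly or wholly outside the frame — a crop-and-rescale.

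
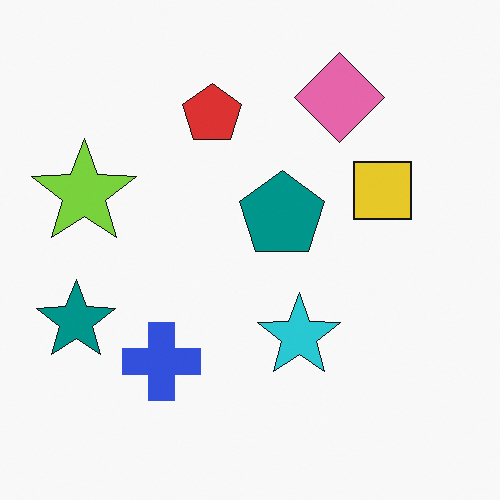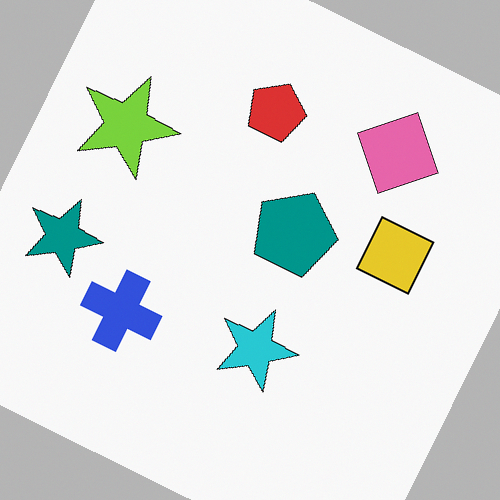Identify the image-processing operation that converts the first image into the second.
It was rotated clockwise by a moderate amount.

Every shape is tilted by the same angle and the image corners show triangular fill wedges — a whole-image rotation by a non-right angle.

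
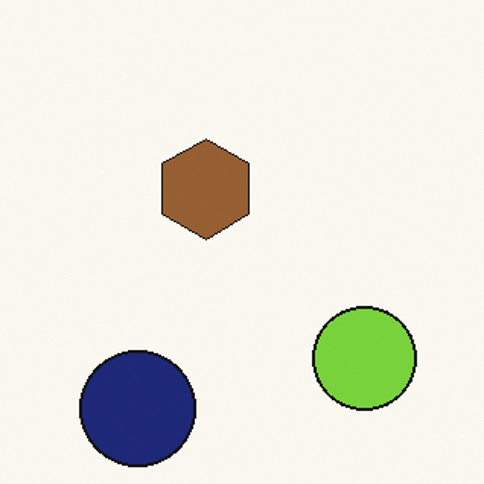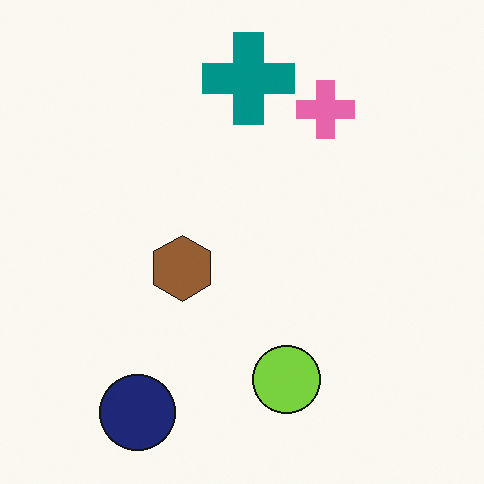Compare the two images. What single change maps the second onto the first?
Cropped to a modestly smaller region and rescaled.

The visible shapes are larger and the field of view is narrower; shapes near the original edges may be partly or wholly outside the frame — a crop-and-rescale.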